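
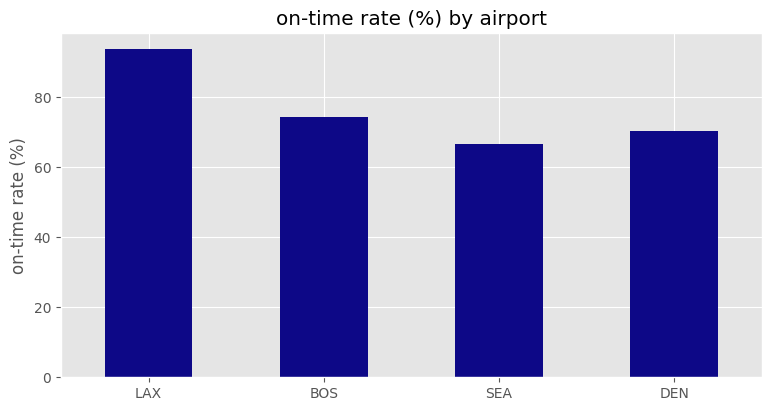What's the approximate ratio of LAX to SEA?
LAX ≈ 90, SEA ≈ 70; 90/70 ≈ 1.29.

≈ 1.29×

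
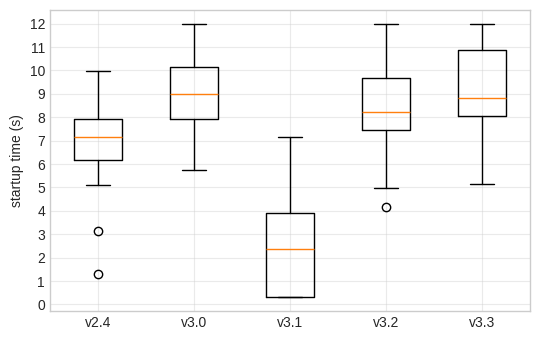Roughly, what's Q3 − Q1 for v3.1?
Q3 ≈ 4, Q1 ≈ 0; IQR ≈ 4.

≈ 4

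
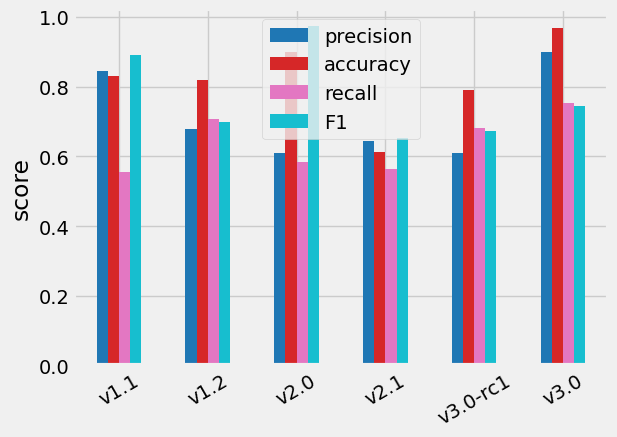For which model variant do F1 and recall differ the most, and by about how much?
v2.0, ≈ 0.4

v2.0: F1 ≈ 1.0, recall ≈ 0.6 → gap ≈ 0.4. Next-largest (v1.1) is only ≈ 0.3.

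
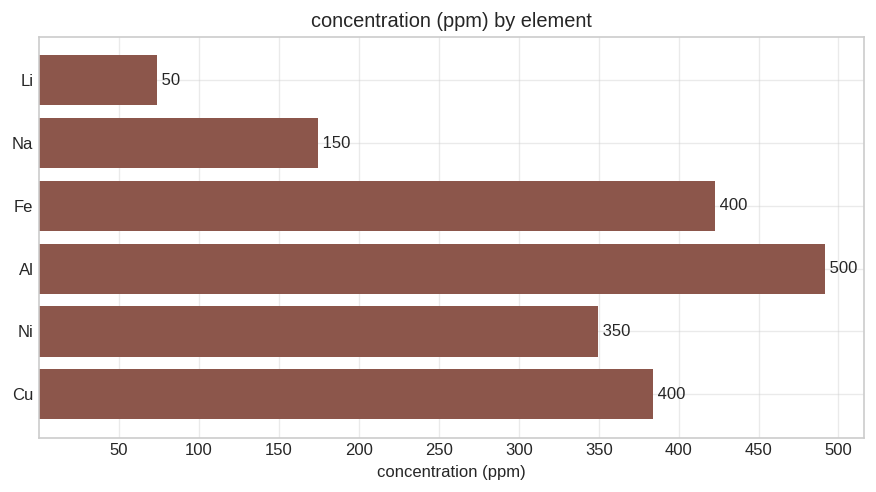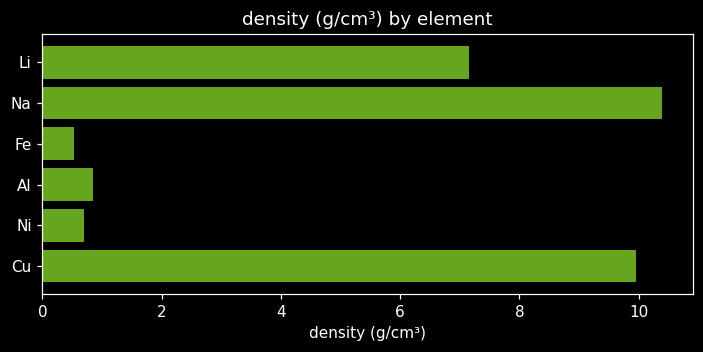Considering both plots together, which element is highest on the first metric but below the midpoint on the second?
Chart 2 median density (g/cm³) ≈ 4; below-median elements: Fe, Al, Ni. Among those, Al has the highest concentration (ppm) (≈ 500).

Al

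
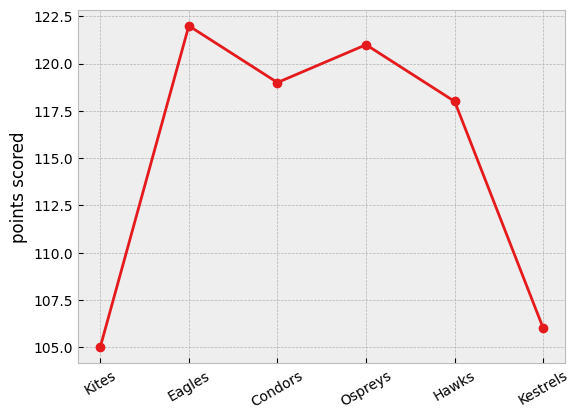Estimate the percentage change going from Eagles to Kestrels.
≈ -13.1%

Eagles ≈ 122, Kestrels ≈ 106; (106 − 122) / 122 ≈ -13.1%.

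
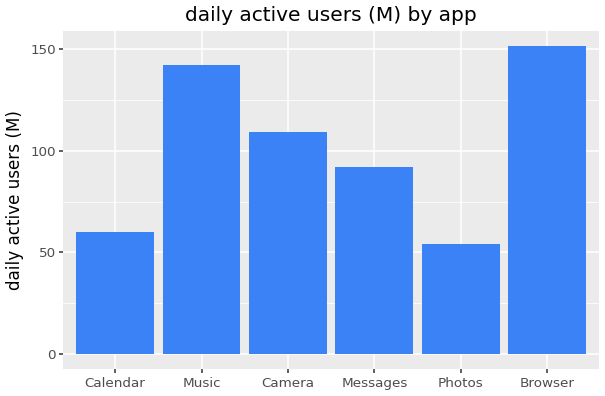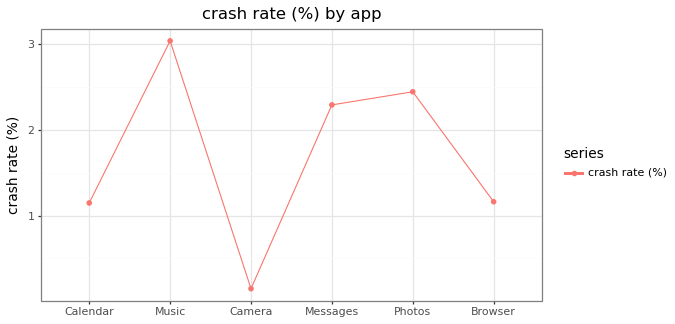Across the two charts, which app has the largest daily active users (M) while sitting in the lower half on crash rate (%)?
Chart 2 median crash rate (%) ≈ 1.5; below-median apps: Calendar, Camera, Browser. Among those, Browser has the highest daily active users (M) (≈ 160).

Browser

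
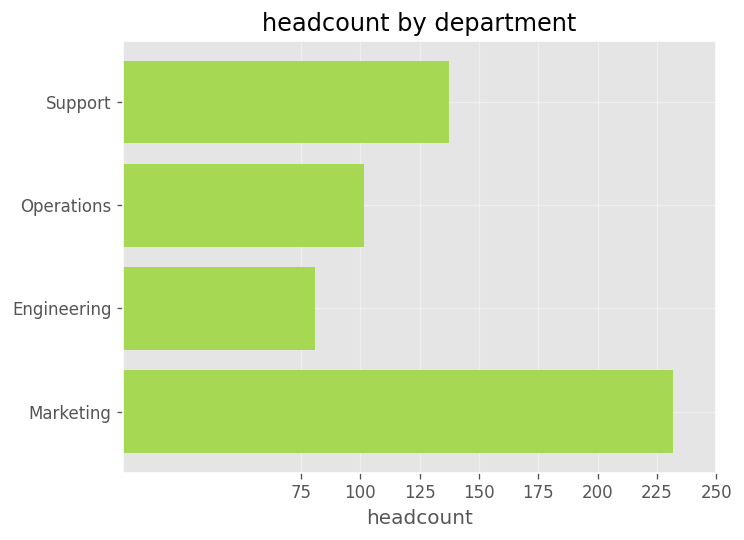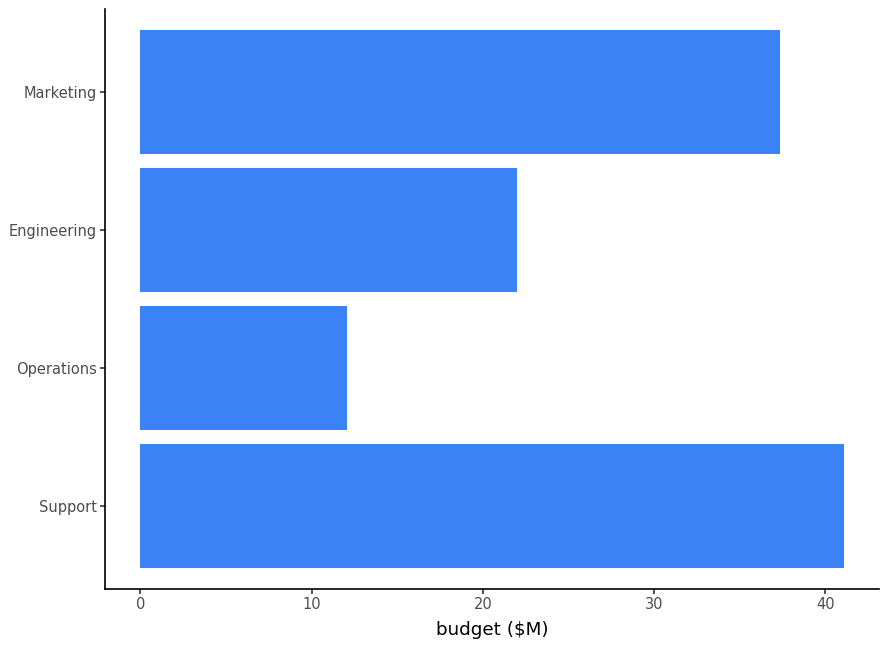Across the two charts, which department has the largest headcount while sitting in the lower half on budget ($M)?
Chart 2 median budget ($M) ≈ 30; below-median departments: Operations, Engineering. Among those, Operations has the highest headcount (≈ 100).

Operations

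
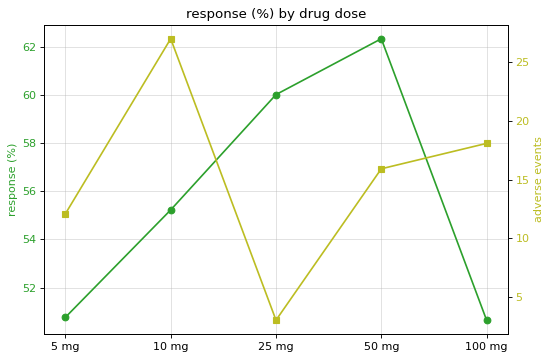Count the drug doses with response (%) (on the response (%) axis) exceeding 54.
3

Above 54: 10 mg, 25 mg, 50 mg.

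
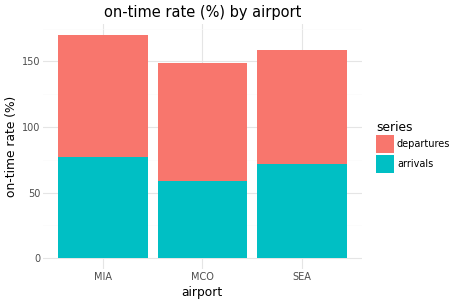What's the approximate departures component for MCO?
departures top ≈ 140, bottom ≈ 60; segment ≈ 80.

≈ 80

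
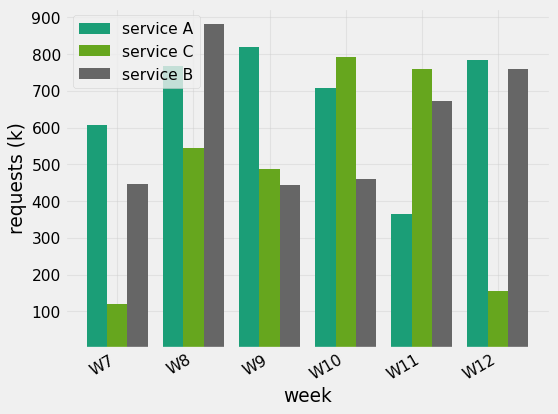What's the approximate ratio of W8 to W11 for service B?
W8 ≈ 900, W11 ≈ 700; 900/700 ≈ 1.29.

≈ 1.29×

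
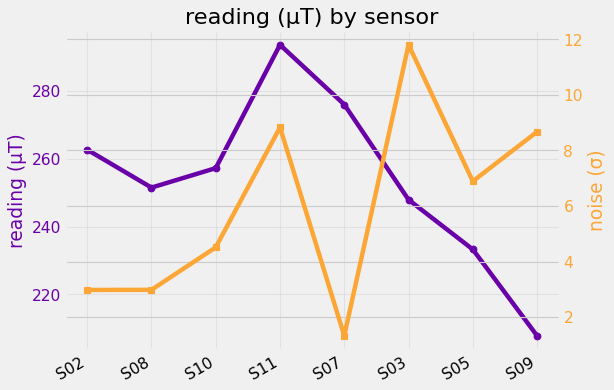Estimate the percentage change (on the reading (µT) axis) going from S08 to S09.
S08 ≈ 250, S09 ≈ 210; (210 − 250) / 250 ≈ -16%.

≈ -16%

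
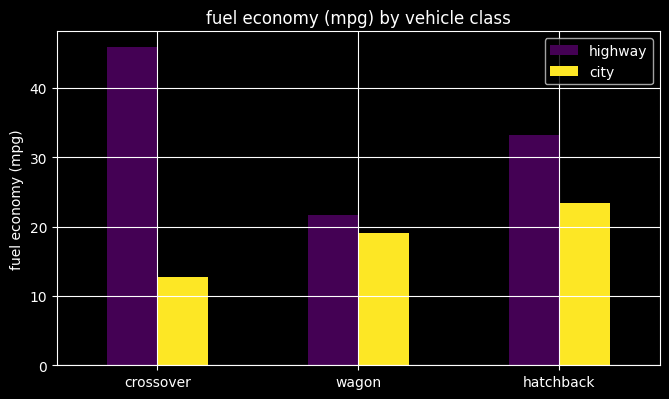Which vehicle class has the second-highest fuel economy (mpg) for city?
Top 3 for city: hatchback ≈ 25, wagon ≈ 20, crossover ≈ 15.

wagon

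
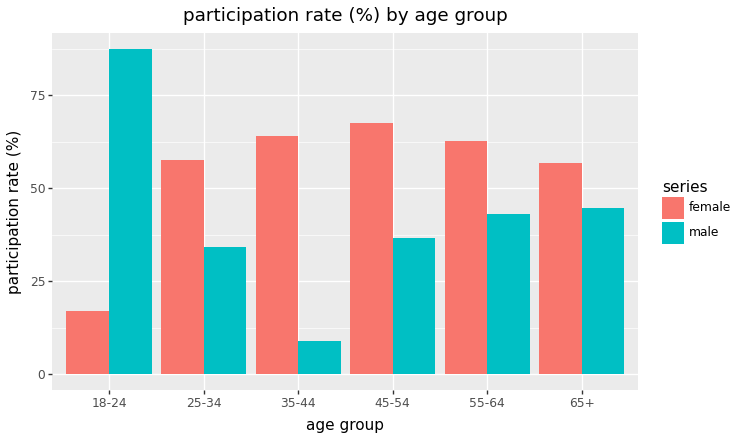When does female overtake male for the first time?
18-24: female ≈ 20 vs male ≈ 90 (not yet); 25-34: female ≈ 60 vs male ≈ 30 (first crossover).

25-34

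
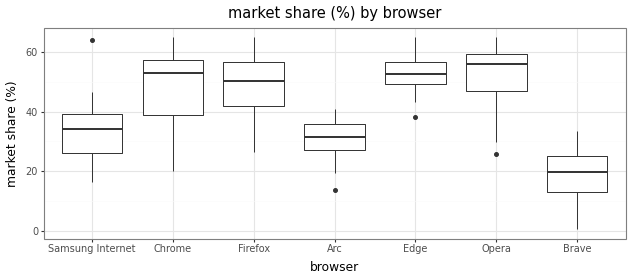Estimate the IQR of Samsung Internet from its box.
Q3 ≈ 40, Q1 ≈ 25; IQR ≈ 15.

≈ 15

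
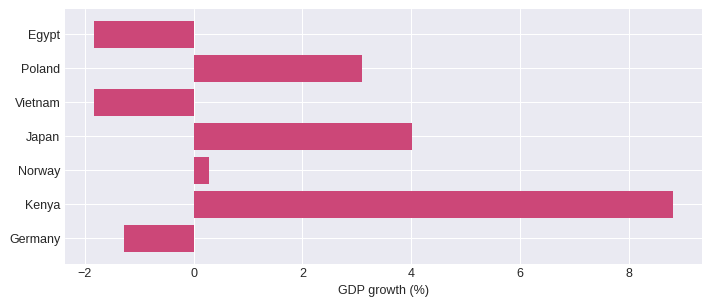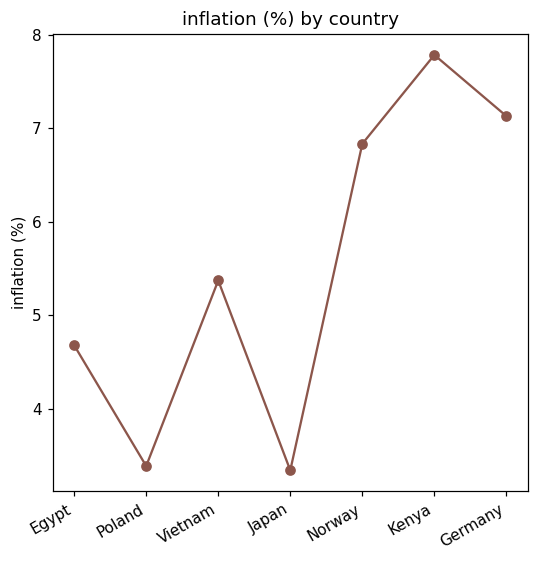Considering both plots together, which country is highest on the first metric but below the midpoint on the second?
Japan

Chart 2 median inflation (%) ≈ 5; below-median countries: Egypt, Poland, Japan. Among those, Japan has the highest GDP growth (%) (≈ 4).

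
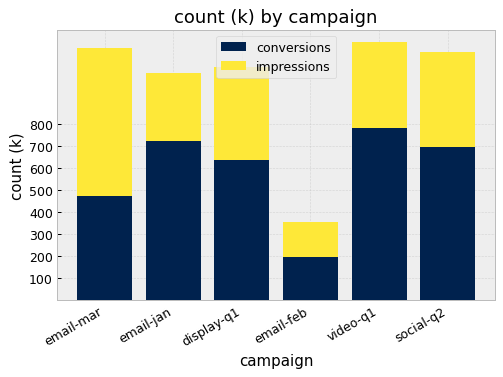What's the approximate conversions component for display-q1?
conversions top ≈ 600, bottom ≈ 0; segment ≈ 600.

≈ 600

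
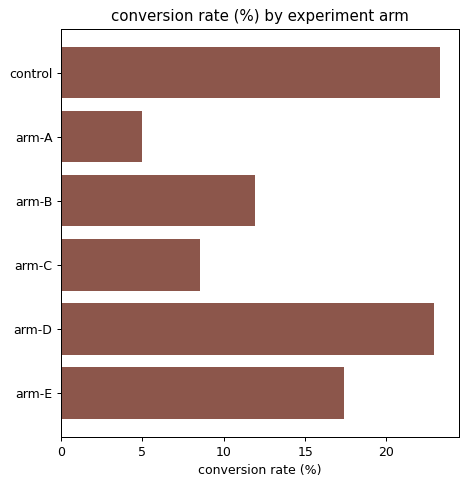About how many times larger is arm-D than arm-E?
arm-D ≈ 22, arm-E ≈ 18; 22/18 ≈ 1.22.

≈ 1.22×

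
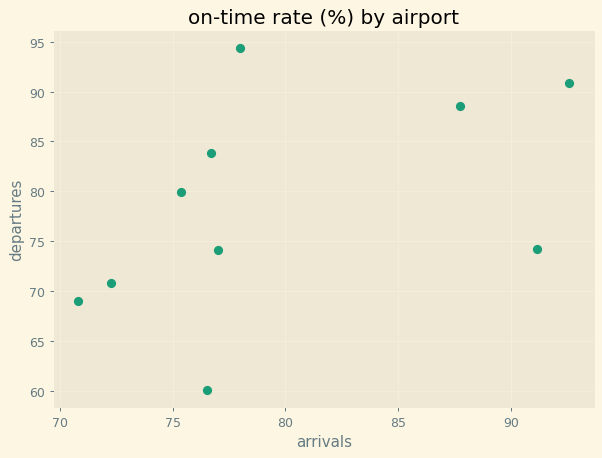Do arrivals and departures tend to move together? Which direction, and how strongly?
positive, moderate

Points are positively correlated; moderate (|r| ≈ 0.5).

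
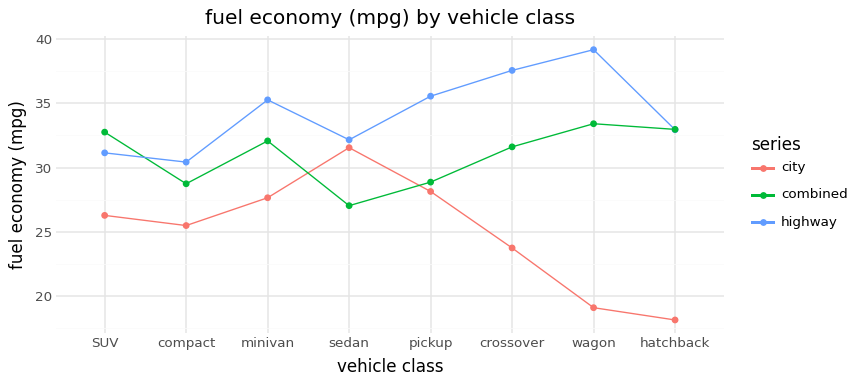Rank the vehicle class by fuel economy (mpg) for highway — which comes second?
Top 3 for highway: wagon ≈ 40, crossover ≈ 38, pickup ≈ 36.

crossover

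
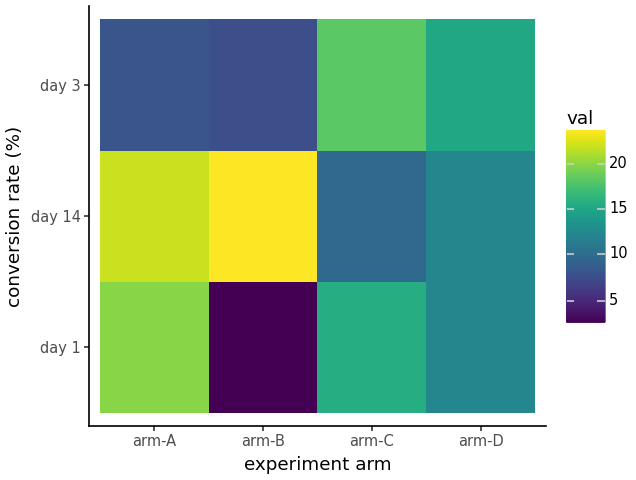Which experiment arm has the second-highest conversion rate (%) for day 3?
Top 3 for day 3: arm-C ≈ 18, arm-D ≈ 16, arm-A ≈ 8.

arm-D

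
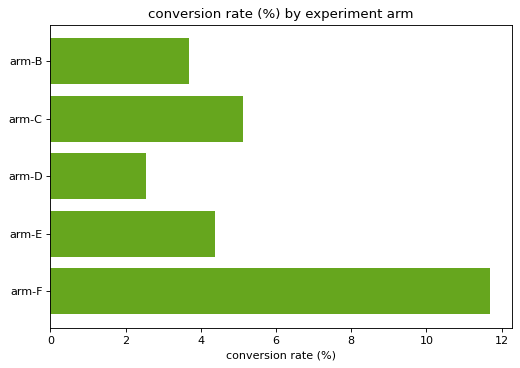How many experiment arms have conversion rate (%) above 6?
1

Above 6: arm-F.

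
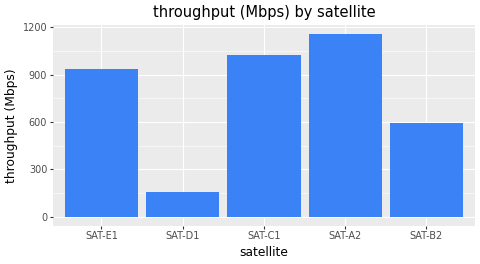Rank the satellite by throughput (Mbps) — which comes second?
SAT-C1

Top 3: SAT-A2 ≈ 1200, SAT-C1 ≈ 1000, SAT-E1 ≈ 900.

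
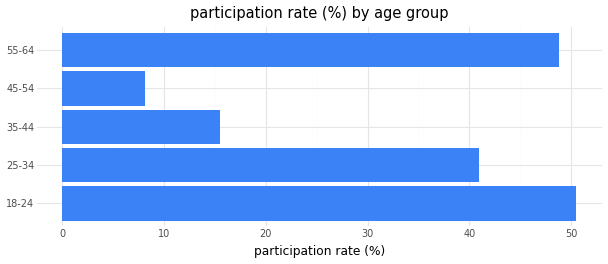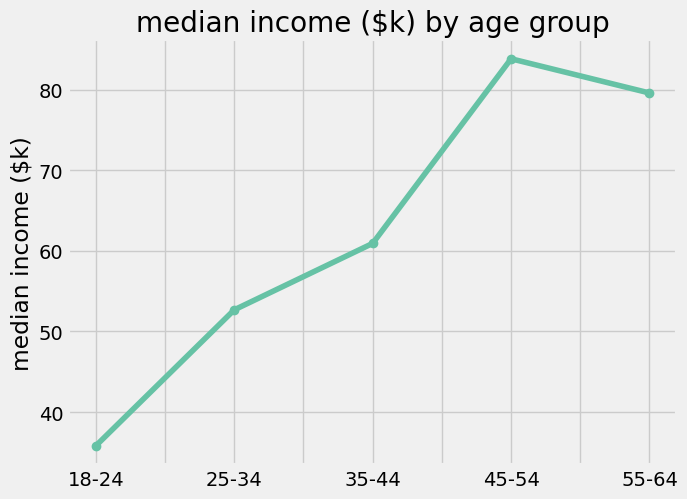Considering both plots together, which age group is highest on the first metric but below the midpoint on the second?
Chart 2 median median income ($k) ≈ 60; below-median age groups: 18-24, 25-34. Among those, 18-24 has the highest participation rate (%) (≈ 50).

18-24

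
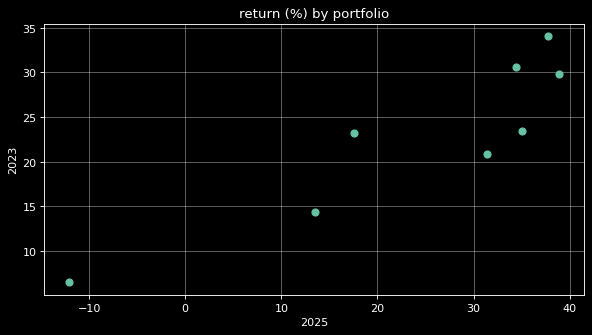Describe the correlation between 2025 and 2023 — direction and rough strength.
Points are positively correlated; strong (|r| ≈ 0.9).

positive, strong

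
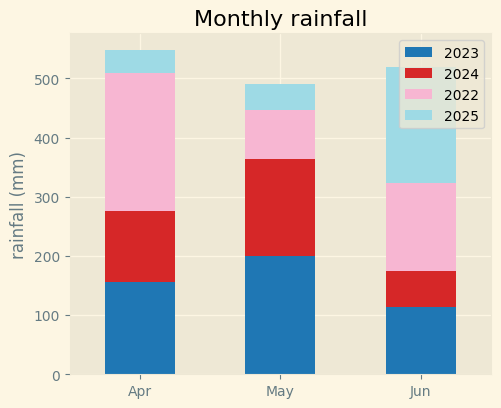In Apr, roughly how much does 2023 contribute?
2023 top ≈ 150, bottom ≈ 0; segment ≈ 150.

≈ 150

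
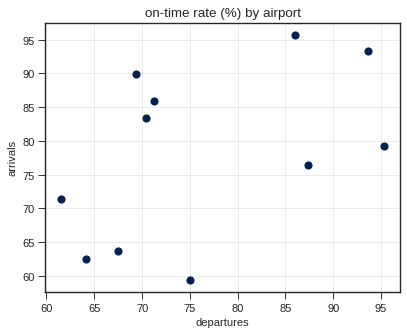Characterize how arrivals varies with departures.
Points are positively correlated; moderate (|r| ≈ 0.5).

positive, moderate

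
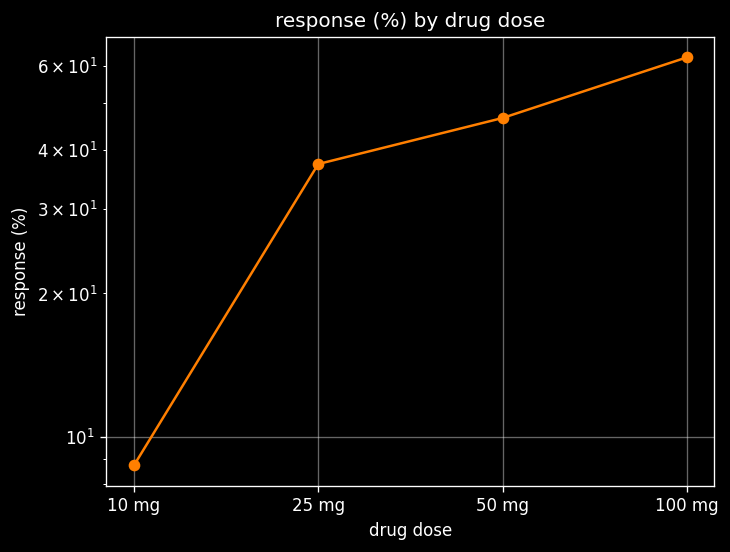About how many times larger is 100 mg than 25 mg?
100 mg ≈ 60, 25 mg ≈ 35; 60/35 ≈ 1.71.

≈ 1.71×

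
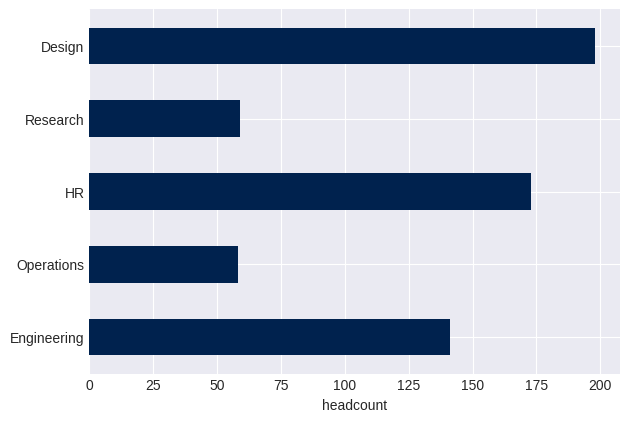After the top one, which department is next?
Top 3: Design ≈ 200, HR ≈ 180, Engineering ≈ 140.

HR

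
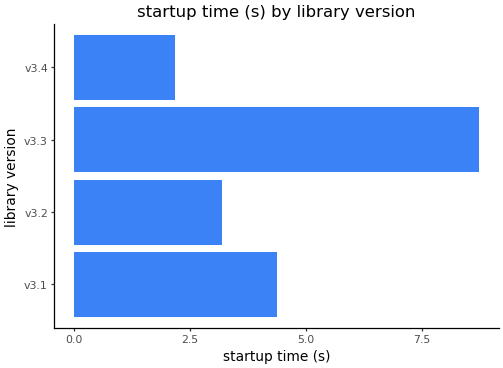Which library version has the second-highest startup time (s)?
Top 3: v3.3 ≈ 9, v3.1 ≈ 4, v3.2 ≈ 3.

v3.1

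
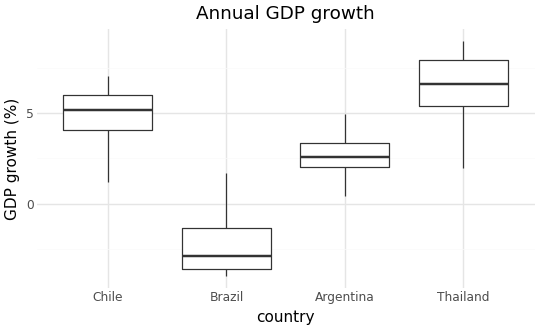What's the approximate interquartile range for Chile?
Q3 ≈ 6, Q1 ≈ 4; IQR ≈ 2.

≈ 2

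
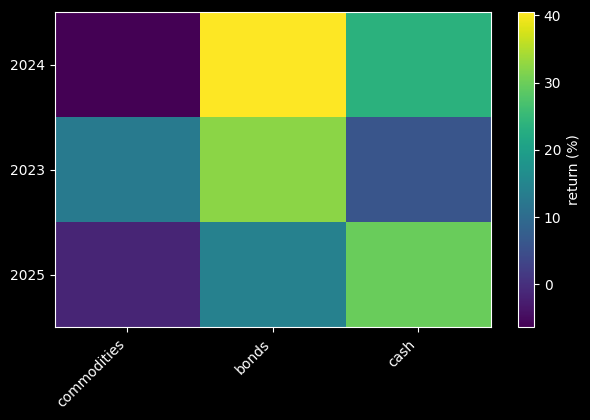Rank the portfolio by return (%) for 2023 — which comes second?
commodities

Top 3 for 2023: bonds ≈ 30, commodities ≈ 15, cash ≈ 5.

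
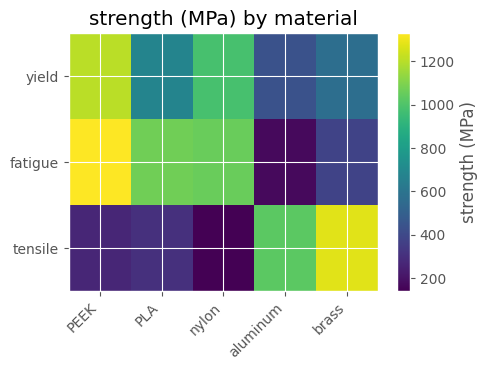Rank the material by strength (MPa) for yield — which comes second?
nylon

Top 3 for yield: PEEK ≈ 1200, nylon ≈ 1000, PLA ≈ 700.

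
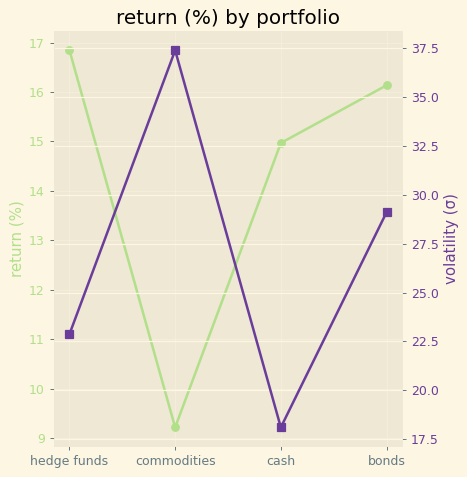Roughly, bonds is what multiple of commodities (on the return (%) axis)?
bonds ≈ 16, commodities ≈ 9; 16/9 ≈ 1.78.

≈ 1.78×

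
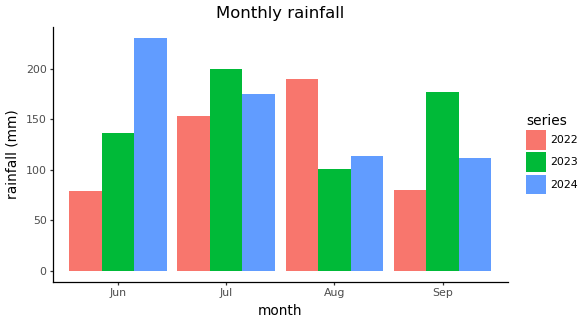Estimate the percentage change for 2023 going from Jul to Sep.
≈ -10%

Jul ≈ 200, Sep ≈ 180; (180 − 200) / 200 ≈ -10%.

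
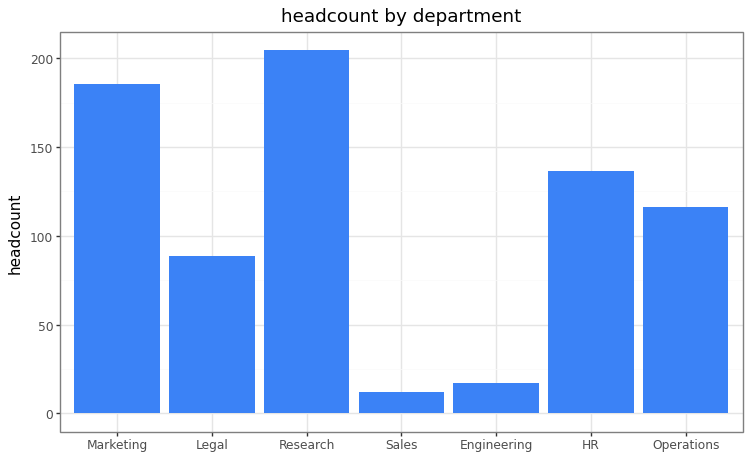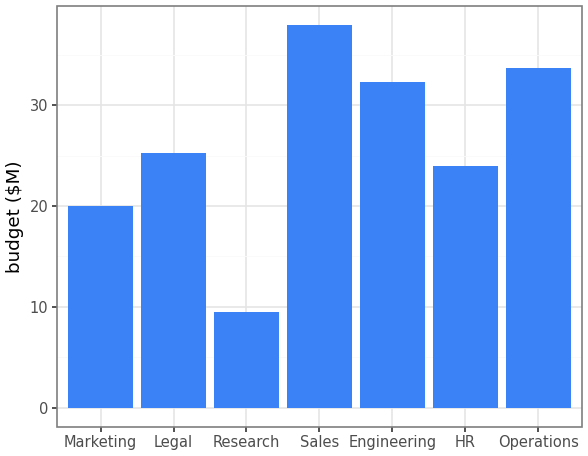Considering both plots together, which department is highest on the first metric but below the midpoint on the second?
Research

Chart 2 median budget ($M) ≈ 25; below-median departments: Marketing, Research, HR. Among those, Research has the highest headcount (≈ 200).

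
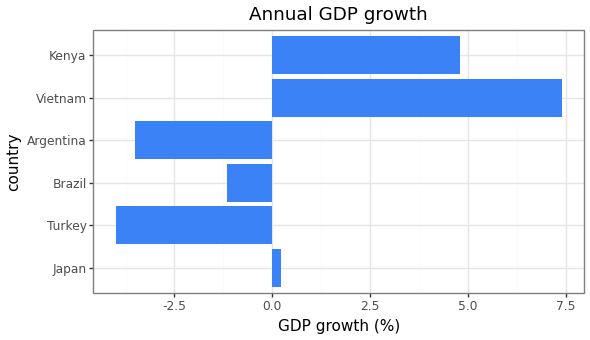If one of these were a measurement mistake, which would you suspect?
Vietnam

Vietnam ≈ 7; the rest sit between ≈ -4 and ≈ 5.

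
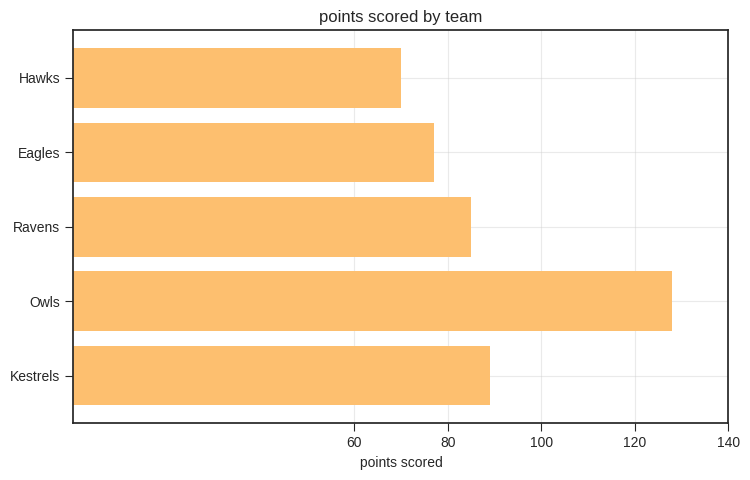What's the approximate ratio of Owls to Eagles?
≈ 1.5×

Owls ≈ 120, Eagles ≈ 80; 120/80 ≈ 1.5.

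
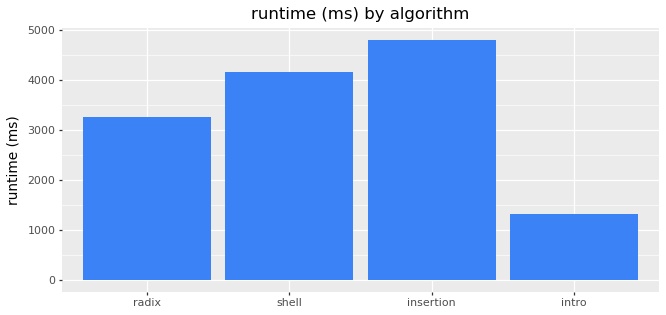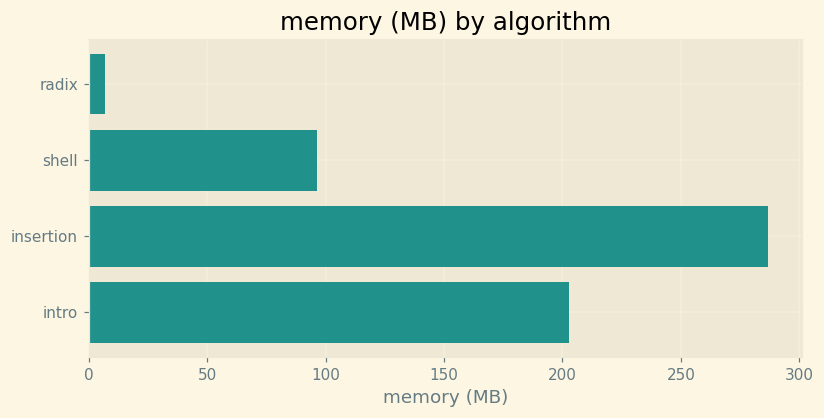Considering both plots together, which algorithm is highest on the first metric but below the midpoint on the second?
Chart 2 median memory (MB) ≈ 150; below-median algorithms: radix, shell. Among those, shell has the highest runtime (ms) (≈ 4000).

shell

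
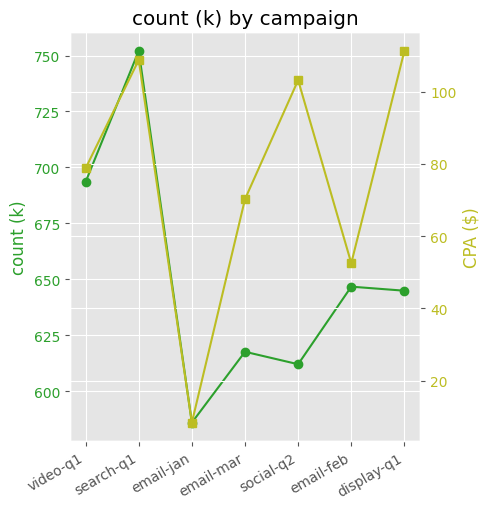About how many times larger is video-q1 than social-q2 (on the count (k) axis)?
video-q1 ≈ 700, social-q2 ≈ 620; 700/620 ≈ 1.13.

≈ 1.13×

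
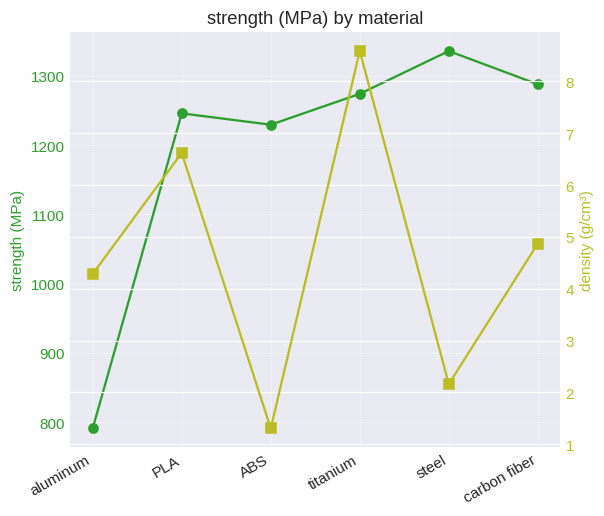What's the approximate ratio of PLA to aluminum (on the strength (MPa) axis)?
≈ 1.56×

PLA ≈ 1250, aluminum ≈ 800; 1250/800 ≈ 1.56.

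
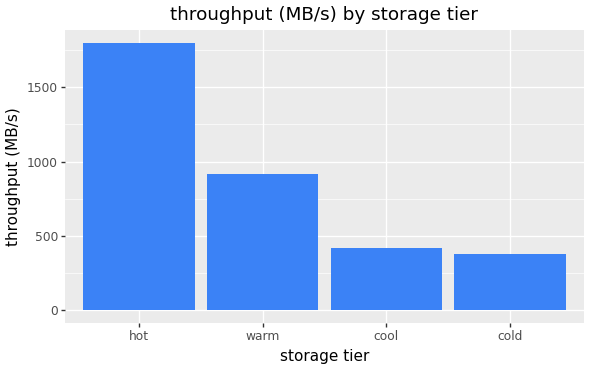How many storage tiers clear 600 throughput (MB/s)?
2

Above 600: hot, warm.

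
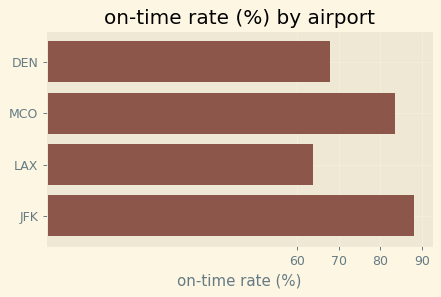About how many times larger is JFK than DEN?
JFK ≈ 90, DEN ≈ 70; 90/70 ≈ 1.29.

≈ 1.29×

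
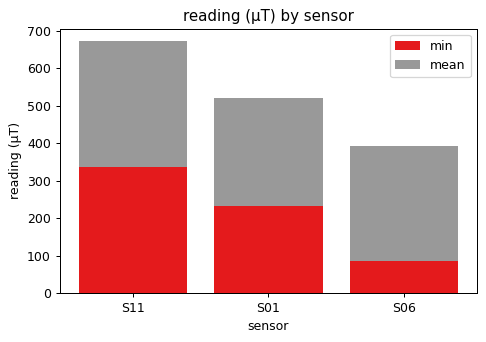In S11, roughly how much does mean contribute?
mean top ≈ 700, bottom ≈ 300; segment ≈ 400.

≈ 400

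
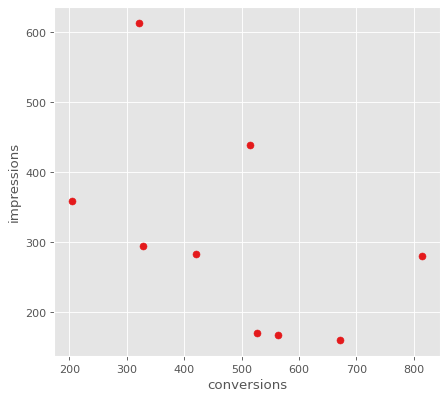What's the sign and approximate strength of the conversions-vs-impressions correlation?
negative, moderate

Points are negatively correlated; moderate (|r| ≈ 0.5).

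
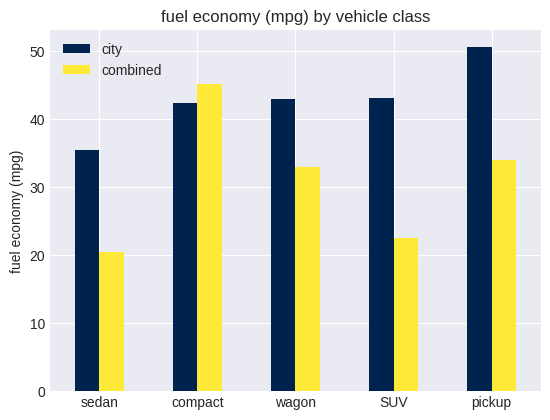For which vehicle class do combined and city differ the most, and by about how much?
SUV: combined ≈ 25, city ≈ 45 → gap ≈ 20. Next-largest (pickup) is only ≈ 15.

SUV, ≈ 20 mpg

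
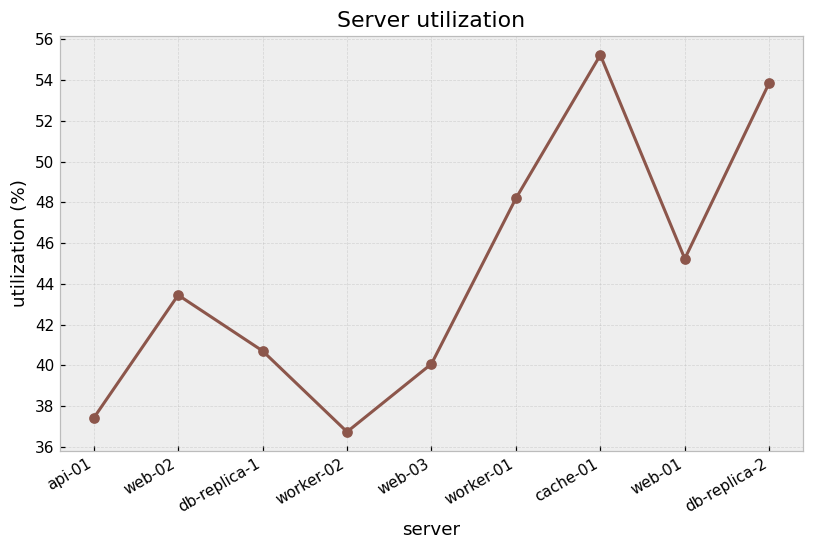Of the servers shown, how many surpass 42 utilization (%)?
Above 42: web-02, worker-01, cache-01, web-01, db-replica-2.

5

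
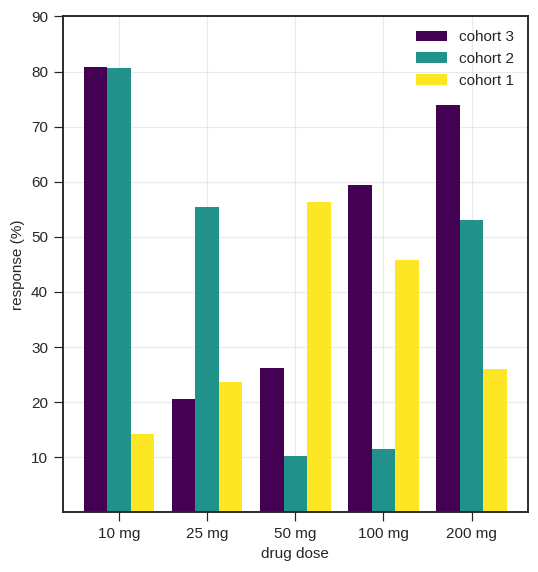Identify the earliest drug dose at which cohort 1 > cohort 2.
50 mg

25 mg: cohort 1 ≈ 20 vs cohort 2 ≈ 60 (not yet); 50 mg: cohort 1 ≈ 60 vs cohort 2 ≈ 10 (first crossover).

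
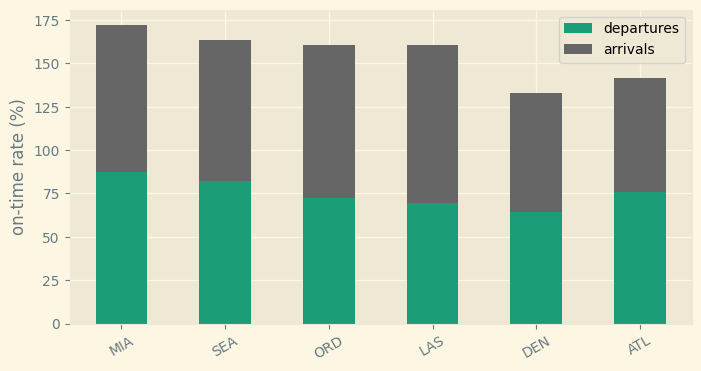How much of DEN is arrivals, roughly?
≈ 80

arrivals top ≈ 140, bottom ≈ 60; segment ≈ 80.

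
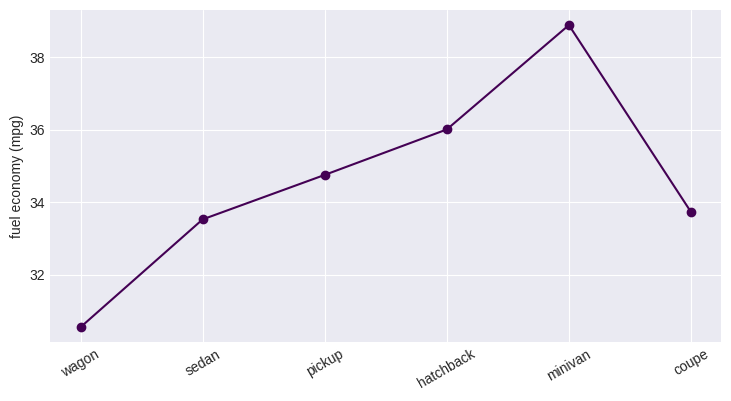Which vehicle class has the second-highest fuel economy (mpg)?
Top 3: minivan ≈ 39, hatchback ≈ 36, pickup ≈ 35.

hatchback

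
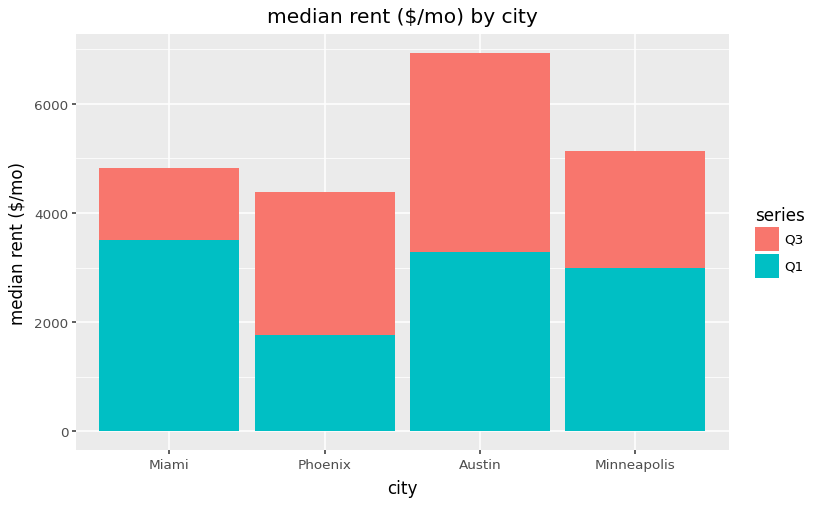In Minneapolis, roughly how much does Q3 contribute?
Q3 top ≈ 5000, bottom ≈ 3000; segment ≈ 2000.

≈ 2000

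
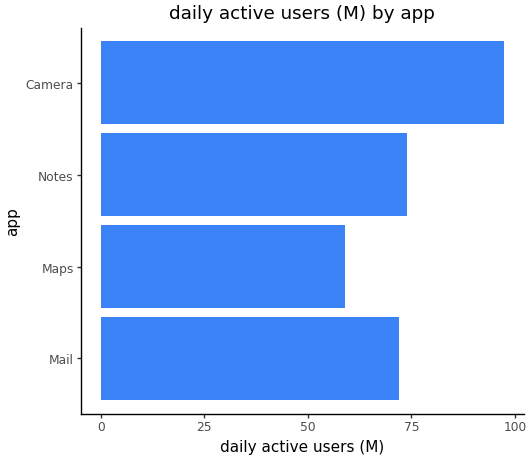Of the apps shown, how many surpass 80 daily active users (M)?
1

Above 80: Camera.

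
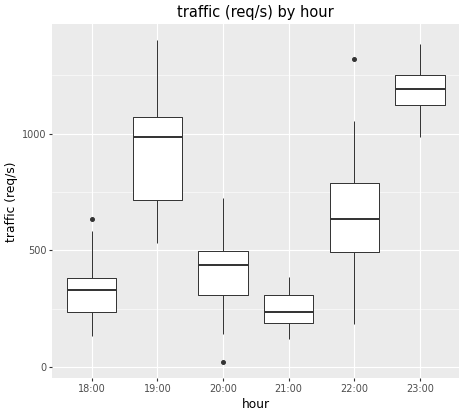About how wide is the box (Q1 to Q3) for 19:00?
Q3 ≈ 1100, Q1 ≈ 700; IQR ≈ 400.

≈ 400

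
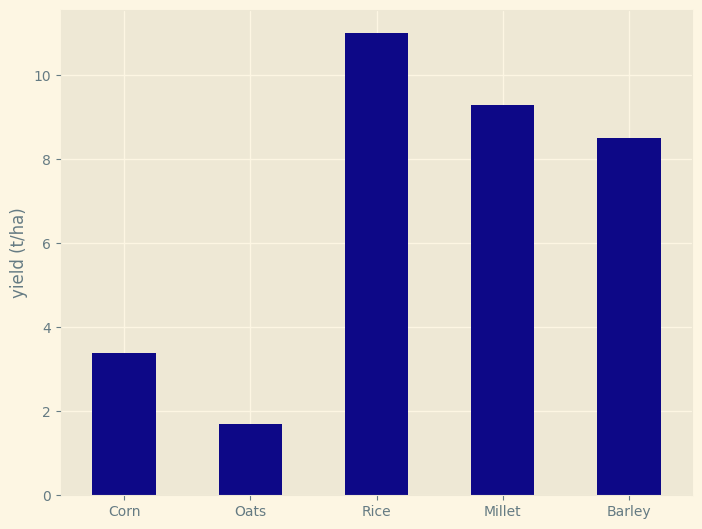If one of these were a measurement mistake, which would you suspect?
Oats ≈ 2; the rest sit between ≈ 3 and ≈ 11.

Oats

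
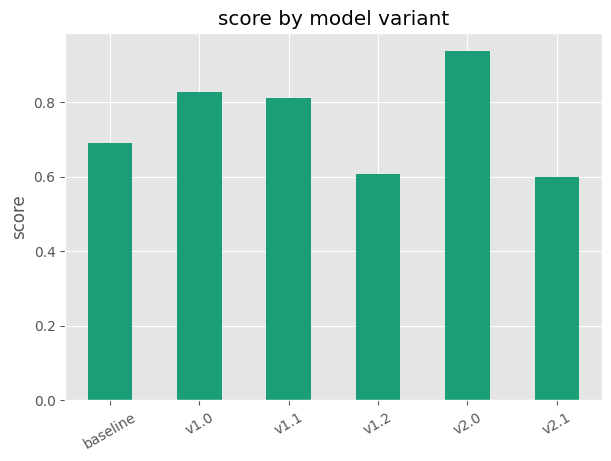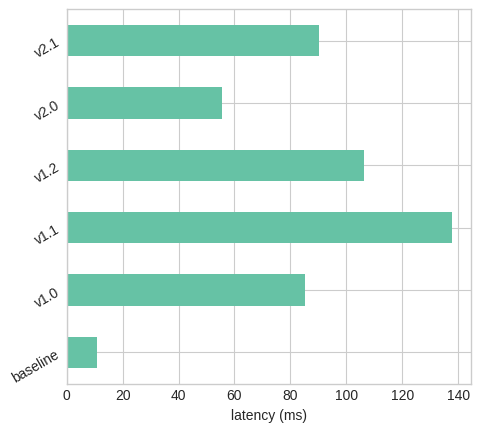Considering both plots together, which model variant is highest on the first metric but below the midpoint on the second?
Chart 2 median latency (ms) ≈ 80; below-median model variants: baseline, v1.0, v2.0. Among those, v2.0 has the highest score (≈ 0.9).

v2.0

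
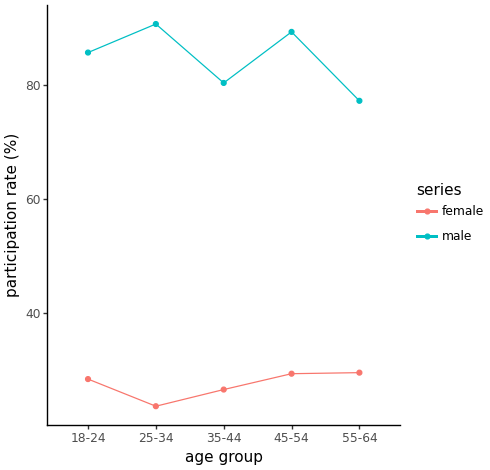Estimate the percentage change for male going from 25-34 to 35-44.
≈ -11.1%

25-34 ≈ 90, 35-44 ≈ 80; (80 − 90) / 90 ≈ -11.1%.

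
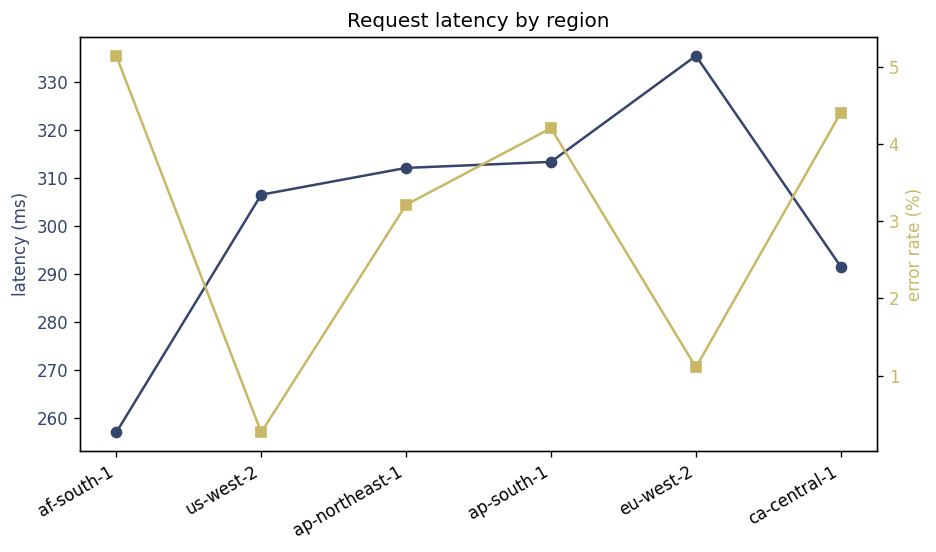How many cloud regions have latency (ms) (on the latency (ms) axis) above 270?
Above 270: us-west-2, ap-northeast-1, ap-south-1, eu-west-2, ca-central-1.

5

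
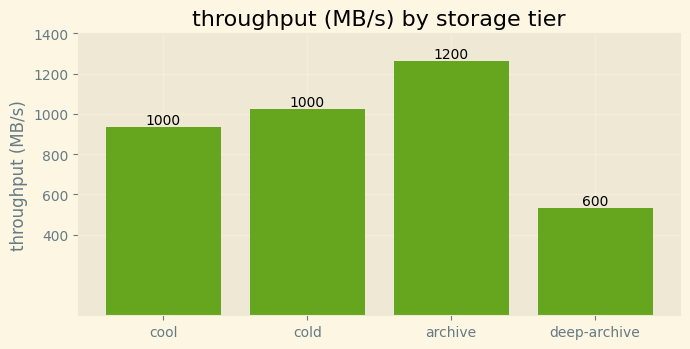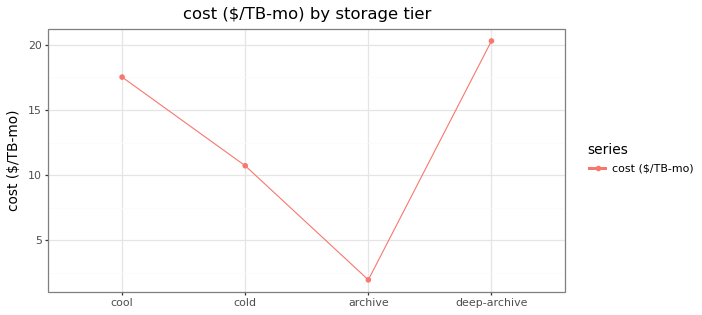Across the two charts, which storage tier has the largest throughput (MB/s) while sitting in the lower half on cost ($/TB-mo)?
Chart 2 median cost ($/TB-mo) ≈ 14; below-median storage tiers: cold, archive. Among those, archive has the highest throughput (MB/s) (≈ 1200).

archive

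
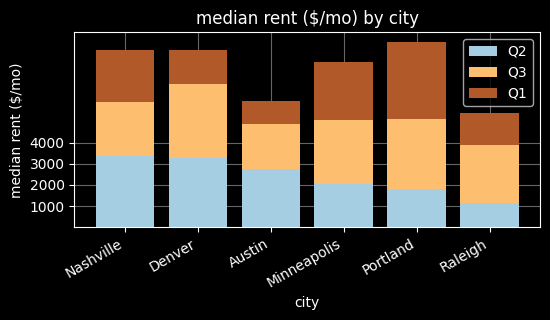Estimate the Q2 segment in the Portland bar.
≈ 2000

Q2 top ≈ 2000, bottom ≈ 0; segment ≈ 2000.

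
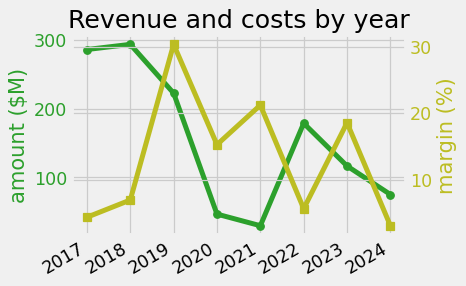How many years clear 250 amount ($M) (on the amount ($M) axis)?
2

Above 250: 2017, 2018.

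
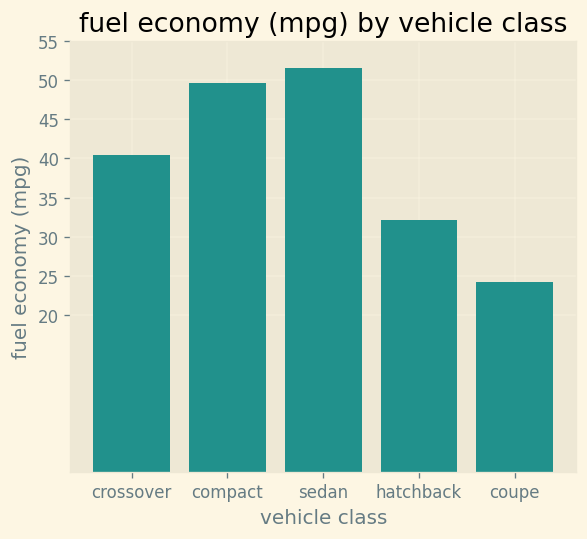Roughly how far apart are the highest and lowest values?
Max sedan ≈ 50, min coupe ≈ 25; range ≈ 25.

≈ 25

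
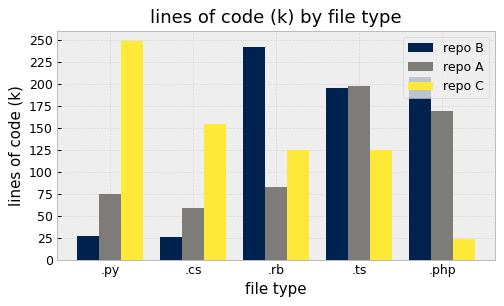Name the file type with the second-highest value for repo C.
.cs

Top 3 for repo C: .py ≈ 250, .cs ≈ 150, .ts ≈ 125.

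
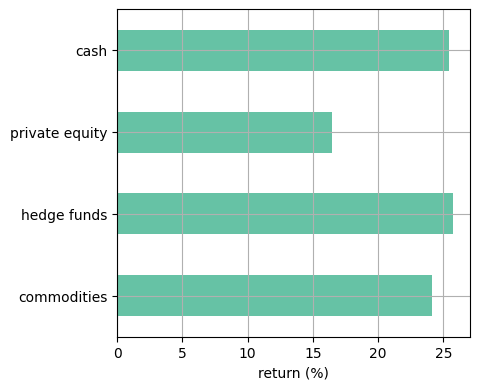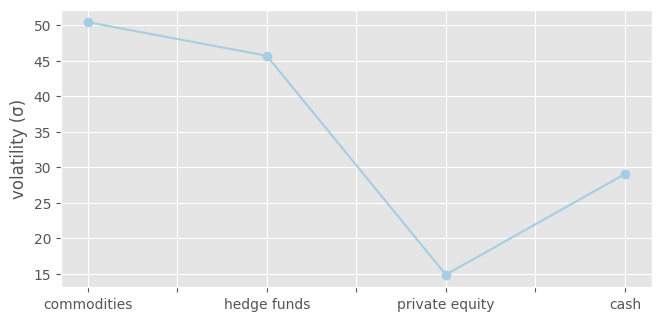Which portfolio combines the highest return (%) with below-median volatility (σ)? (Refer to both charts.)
cash

Chart 2 median volatility (σ) ≈ 35; below-median portfolios: private equity, cash. Among those, cash has the highest return (%) (≈ 25).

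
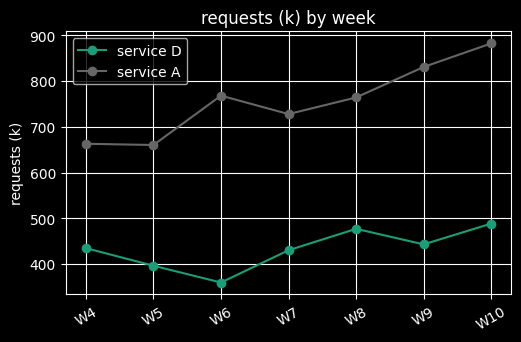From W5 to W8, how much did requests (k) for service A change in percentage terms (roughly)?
≈ +15.4%

W5 ≈ 650, W8 ≈ 750; (750 − 650) / 650 ≈ +15.4%.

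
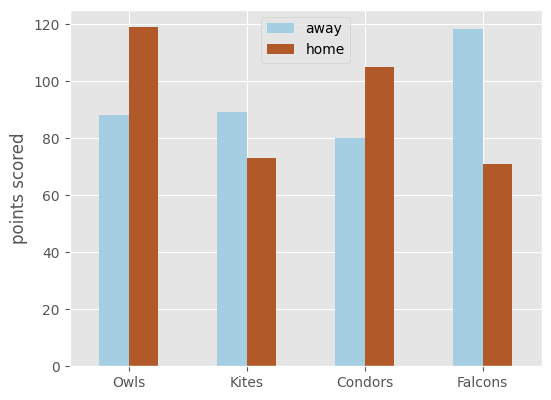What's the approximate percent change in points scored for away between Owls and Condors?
Owls ≈ 90, Condors ≈ 80; (80 − 90) / 90 ≈ -11.1%.

≈ -11.1%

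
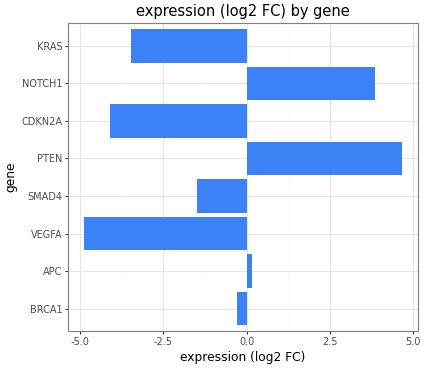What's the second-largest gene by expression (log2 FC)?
NOTCH1

Top 3: PTEN ≈ 5, NOTCH1 ≈ 4, APC ≈ 0.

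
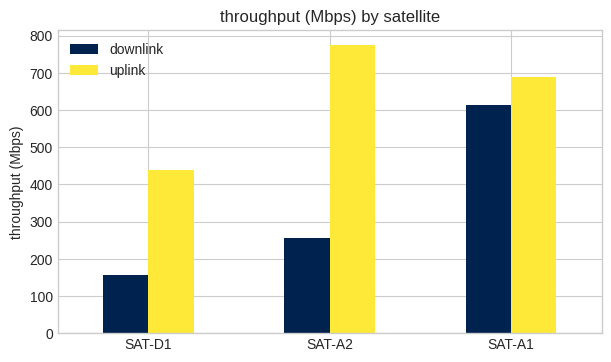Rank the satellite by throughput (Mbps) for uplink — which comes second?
SAT-A1

Top 3 for uplink: SAT-A2 ≈ 800, SAT-A1 ≈ 700, SAT-D1 ≈ 400.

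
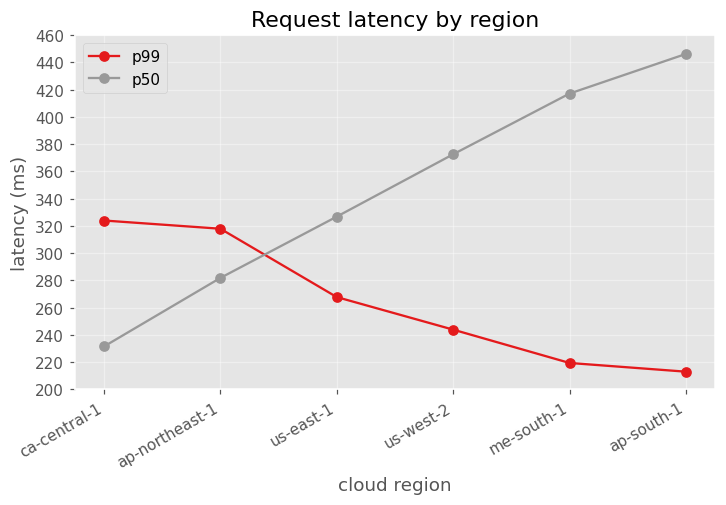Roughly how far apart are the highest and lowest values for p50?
Max ap-south-1 ≈ 440, min ca-central-1 ≈ 240; range ≈ 200.

≈ 200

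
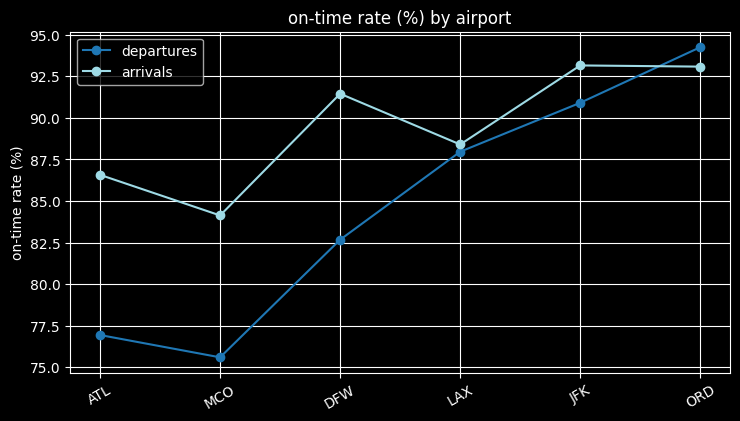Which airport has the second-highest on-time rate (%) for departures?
Top 3 for departures: ORD ≈ 94, JFK ≈ 90, LAX ≈ 88.

JFK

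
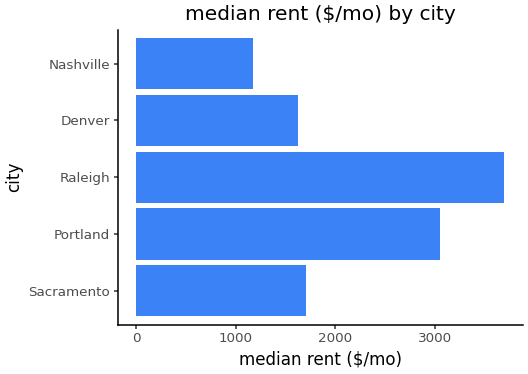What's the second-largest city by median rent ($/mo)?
Portland

Top 3: Raleigh ≈ 3500, Portland ≈ 3000, Sacramento ≈ 1500.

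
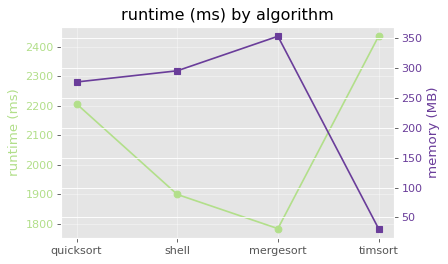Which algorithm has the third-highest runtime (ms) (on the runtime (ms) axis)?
shell

Top 4 (on the runtime (ms) axis): timsort ≈ 2400, quicksort ≈ 2200, shell ≈ 1900, mergesort ≈ 1800.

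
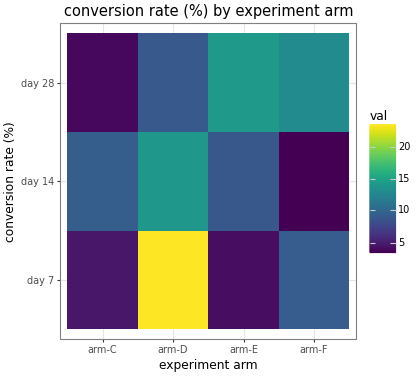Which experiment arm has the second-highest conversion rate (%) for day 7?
Top 3 for day 7: arm-D ≈ 24, arm-F ≈ 10, arm-C ≈ 4.

arm-F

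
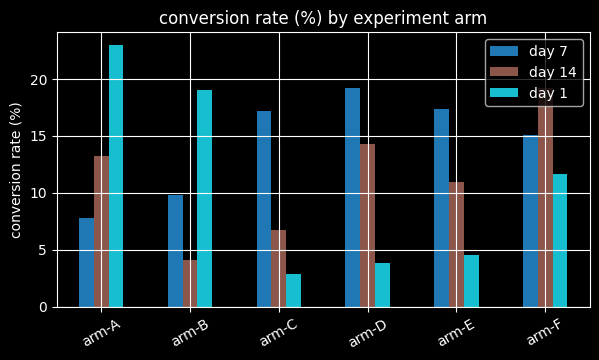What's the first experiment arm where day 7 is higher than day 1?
arm-C

arm-B: day 7 ≈ 10 vs day 1 ≈ 20 (not yet); arm-C: day 7 ≈ 18 vs day 1 ≈ 2 (first crossover).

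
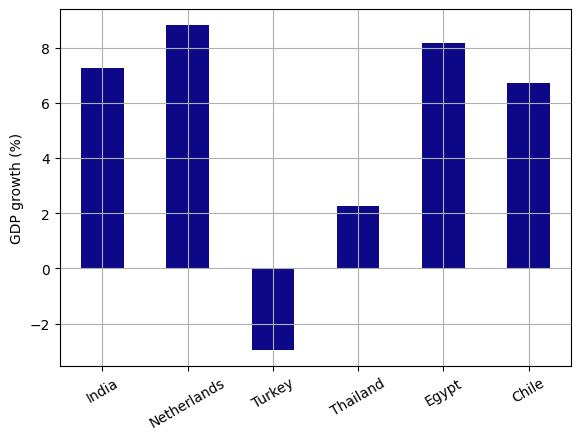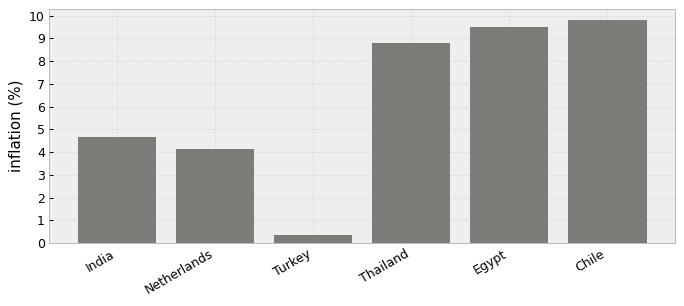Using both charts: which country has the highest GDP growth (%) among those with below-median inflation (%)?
Netherlands

Chart 2 median inflation (%) ≈ 7; below-median countries: India, Netherlands, Turkey. Among those, Netherlands has the highest GDP growth (%) (≈ 9).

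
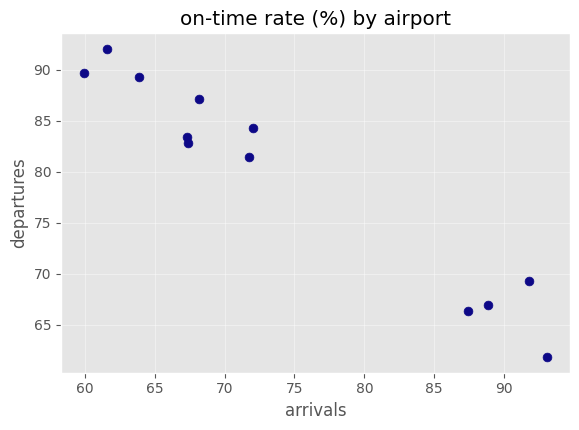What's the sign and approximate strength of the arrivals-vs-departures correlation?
negative, strong

Points are negatively correlated; strong (|r| ≈ 1.0).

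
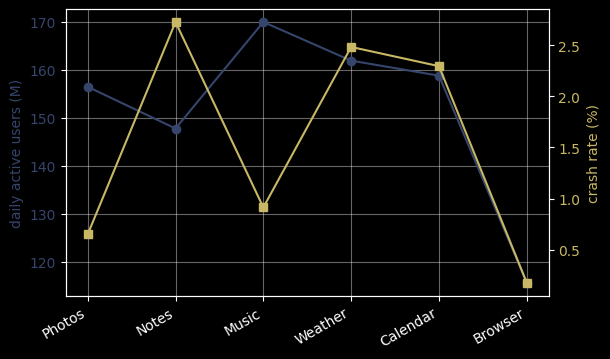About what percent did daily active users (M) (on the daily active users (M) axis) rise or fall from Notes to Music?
≈ +13.3%

Notes ≈ 150, Music ≈ 170; (170 − 150) / 150 ≈ +13.3%.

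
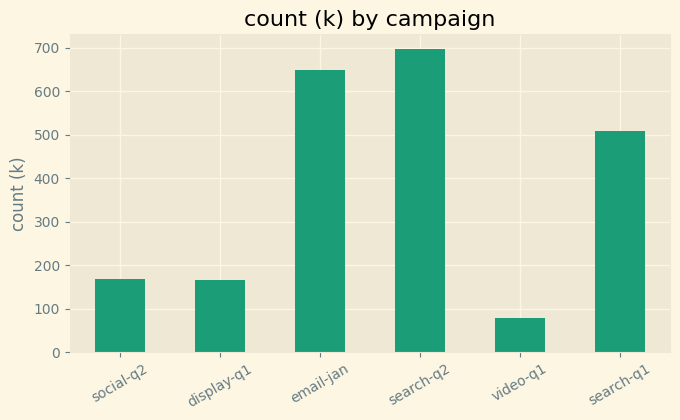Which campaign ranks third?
Top 4: search-q2 ≈ 700, email-jan ≈ 600, search-q1 ≈ 500, social-q2 ≈ 200.

search-q1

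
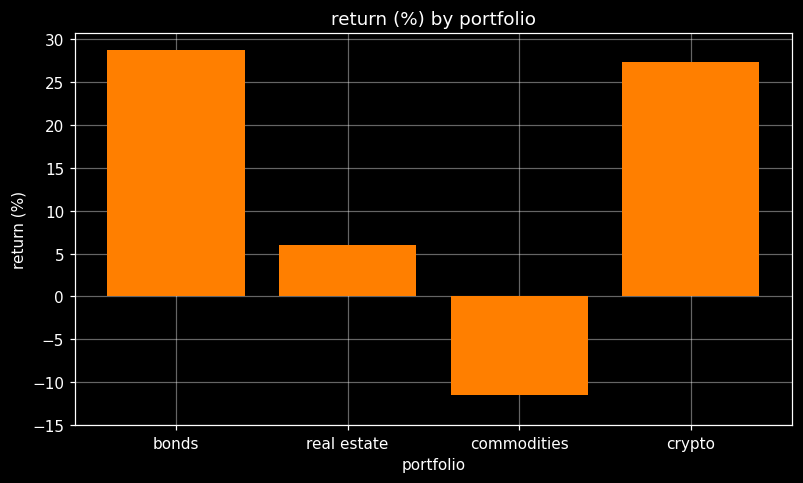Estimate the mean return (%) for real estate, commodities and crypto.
(5 + -10 + 25) / 3 ≈ 7.

≈ 7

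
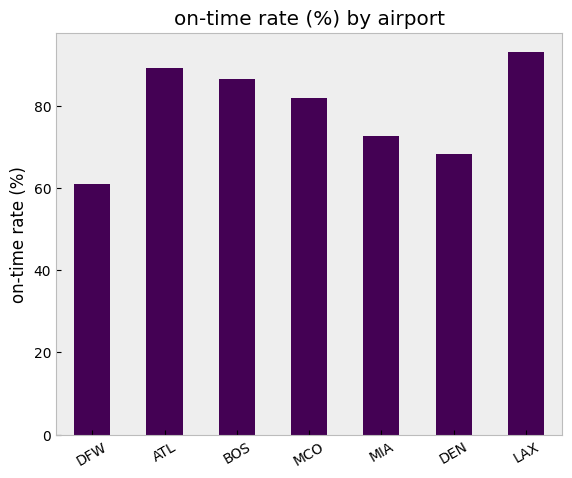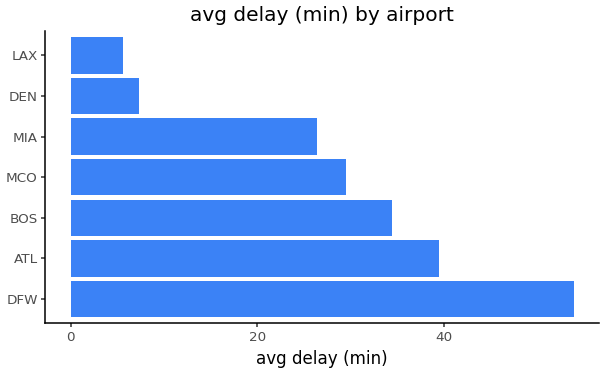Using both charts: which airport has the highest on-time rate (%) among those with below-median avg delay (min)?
Chart 2 median avg delay (min) ≈ 30; below-median airports: MIA, DEN, LAX. Among those, LAX has the highest on-time rate (%) (≈ 90).

LAX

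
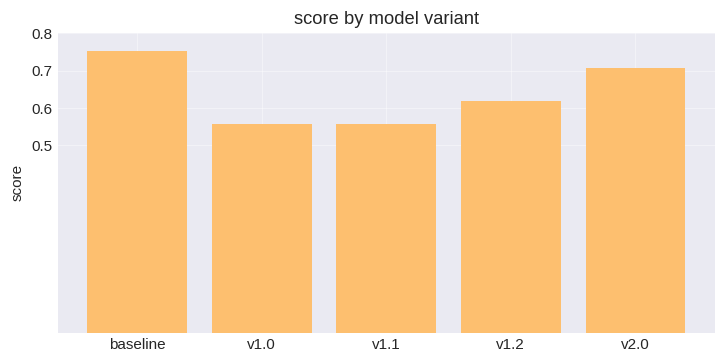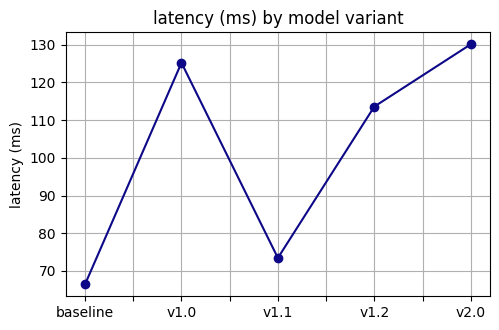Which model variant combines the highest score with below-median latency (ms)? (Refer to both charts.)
baseline

Chart 2 median latency (ms) ≈ 120; below-median model variants: baseline, v1.1. Among those, baseline has the highest score (≈ 0.8).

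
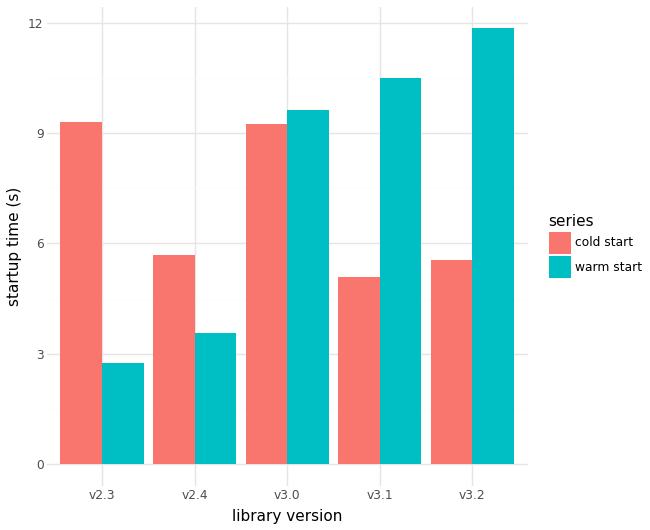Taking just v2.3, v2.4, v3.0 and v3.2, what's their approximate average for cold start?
≈ 8

(9 + 6 + 9 + 6) / 4 ≈ 8.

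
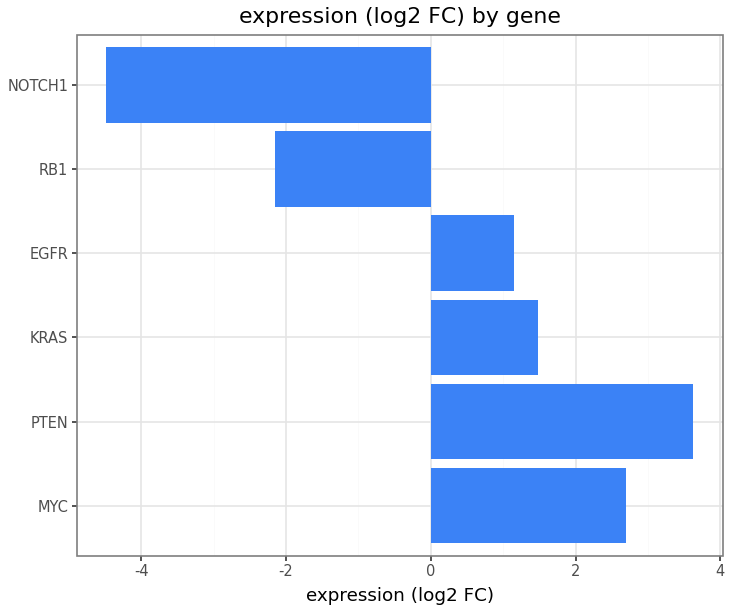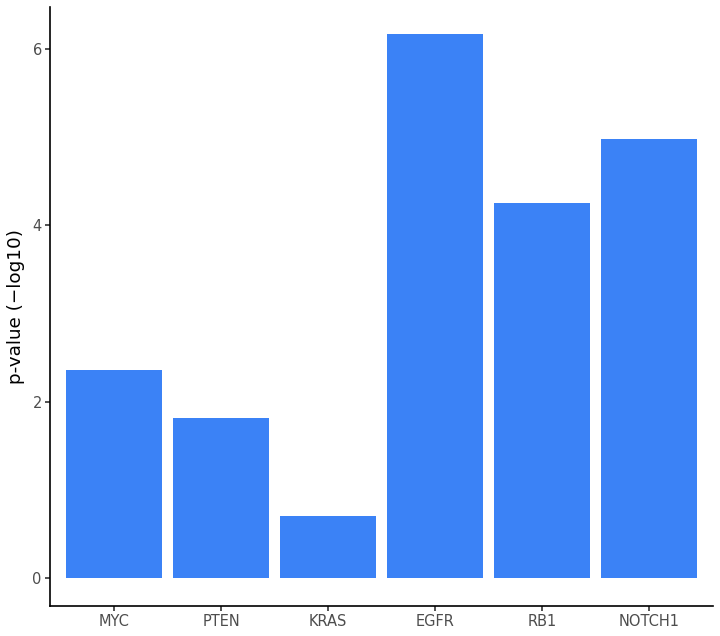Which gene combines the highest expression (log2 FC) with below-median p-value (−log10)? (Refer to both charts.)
Chart 2 median p-value (−log10) ≈ 3; below-median genes: MYC, PTEN, KRAS. Among those, PTEN has the highest expression (log2 FC) (≈ 3.5).

PTEN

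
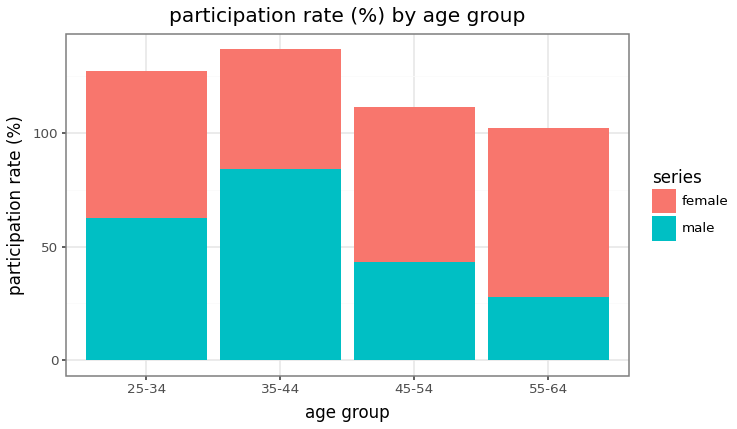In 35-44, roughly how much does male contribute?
≈ 80

male top ≈ 80, bottom ≈ 0; segment ≈ 80.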